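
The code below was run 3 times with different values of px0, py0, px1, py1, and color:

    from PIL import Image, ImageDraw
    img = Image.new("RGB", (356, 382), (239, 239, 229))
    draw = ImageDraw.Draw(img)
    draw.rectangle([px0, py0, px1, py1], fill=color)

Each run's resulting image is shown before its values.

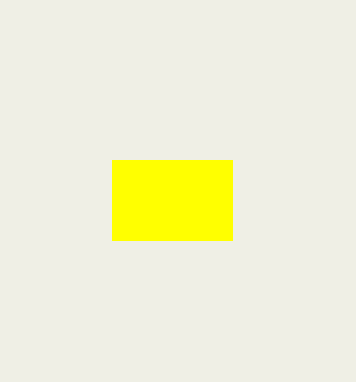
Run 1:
px0 = 112; py0 = 160; px1 = 232; py1 = 240; color = 'yellow'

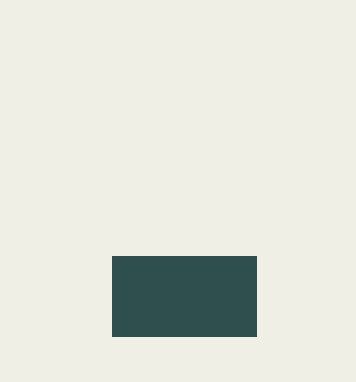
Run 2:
px0 = 112; py0 = 256; px1 = 256; py1 = 336; color = 'darkslategray'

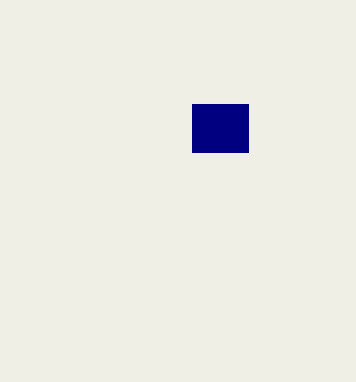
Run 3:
px0 = 192, py0 = 104, px1 = 248, py1 = 152, color = 'navy'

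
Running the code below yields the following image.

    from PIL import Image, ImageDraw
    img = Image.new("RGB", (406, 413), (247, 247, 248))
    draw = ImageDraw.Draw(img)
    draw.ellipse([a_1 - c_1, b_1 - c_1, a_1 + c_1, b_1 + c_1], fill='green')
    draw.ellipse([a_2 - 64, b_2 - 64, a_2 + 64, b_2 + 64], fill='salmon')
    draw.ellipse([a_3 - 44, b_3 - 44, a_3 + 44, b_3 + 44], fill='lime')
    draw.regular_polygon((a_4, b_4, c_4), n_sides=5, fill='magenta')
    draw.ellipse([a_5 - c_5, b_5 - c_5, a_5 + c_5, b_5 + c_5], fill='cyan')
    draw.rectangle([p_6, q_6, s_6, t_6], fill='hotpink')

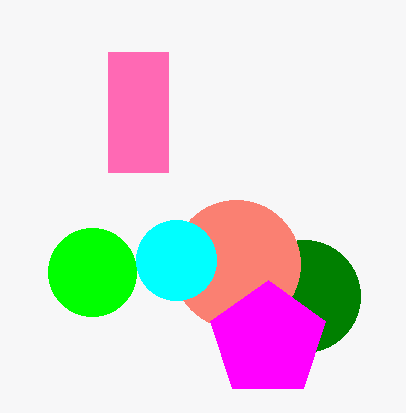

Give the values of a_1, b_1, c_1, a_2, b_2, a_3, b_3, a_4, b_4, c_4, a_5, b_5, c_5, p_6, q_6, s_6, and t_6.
a_1 = 304
b_1 = 296
c_1 = 56
a_2 = 236
b_2 = 264
a_3 = 92
b_3 = 272
a_4 = 268
b_4 = 340
c_4 = 60
a_5 = 176
b_5 = 260
c_5 = 40
p_6 = 108
q_6 = 52
s_6 = 168
t_6 = 172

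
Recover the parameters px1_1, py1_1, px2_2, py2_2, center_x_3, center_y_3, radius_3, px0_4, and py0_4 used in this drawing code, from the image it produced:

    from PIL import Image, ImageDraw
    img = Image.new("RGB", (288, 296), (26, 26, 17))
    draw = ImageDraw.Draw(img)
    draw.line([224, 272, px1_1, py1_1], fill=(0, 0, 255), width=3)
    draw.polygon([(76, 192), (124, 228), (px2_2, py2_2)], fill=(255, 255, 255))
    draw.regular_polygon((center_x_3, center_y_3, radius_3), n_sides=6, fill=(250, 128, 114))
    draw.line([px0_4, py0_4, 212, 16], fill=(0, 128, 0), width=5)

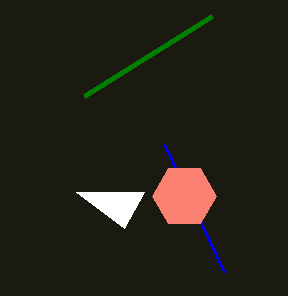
px1_1 = 164; py1_1 = 144; px2_2 = 144; py2_2 = 192; center_x_3 = 184; center_y_3 = 196; radius_3 = 32; px0_4 = 84; py0_4 = 96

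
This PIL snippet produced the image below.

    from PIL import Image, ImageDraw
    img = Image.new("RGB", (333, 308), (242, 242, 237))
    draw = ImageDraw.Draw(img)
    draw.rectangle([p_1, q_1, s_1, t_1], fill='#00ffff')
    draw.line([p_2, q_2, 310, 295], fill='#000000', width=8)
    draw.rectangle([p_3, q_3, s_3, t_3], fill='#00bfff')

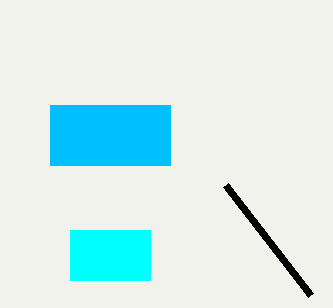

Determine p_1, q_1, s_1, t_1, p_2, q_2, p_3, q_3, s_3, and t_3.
p_1 = 70; q_1 = 230; s_1 = 150; t_1 = 280; p_2 = 225; q_2 = 185; p_3 = 50; q_3 = 105; s_3 = 170; t_3 = 165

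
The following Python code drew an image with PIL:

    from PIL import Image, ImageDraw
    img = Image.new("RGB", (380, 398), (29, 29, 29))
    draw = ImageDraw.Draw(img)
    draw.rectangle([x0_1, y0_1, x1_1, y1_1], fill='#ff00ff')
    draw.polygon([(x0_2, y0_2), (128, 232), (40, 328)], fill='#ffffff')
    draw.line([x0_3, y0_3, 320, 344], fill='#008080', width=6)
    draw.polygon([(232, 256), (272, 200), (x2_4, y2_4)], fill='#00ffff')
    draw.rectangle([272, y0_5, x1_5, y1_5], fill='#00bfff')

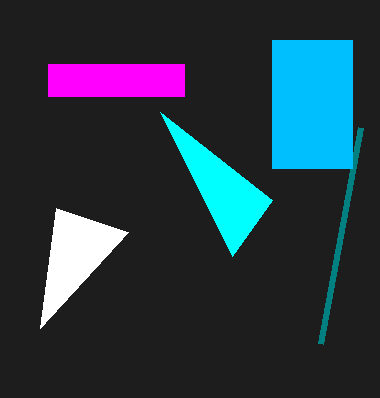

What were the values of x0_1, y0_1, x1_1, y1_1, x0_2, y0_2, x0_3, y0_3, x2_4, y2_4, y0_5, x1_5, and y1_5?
x0_1 = 48; y0_1 = 64; x1_1 = 184; y1_1 = 96; x0_2 = 56; y0_2 = 208; x0_3 = 360; y0_3 = 128; x2_4 = 160; y2_4 = 112; y0_5 = 40; x1_5 = 352; y1_5 = 168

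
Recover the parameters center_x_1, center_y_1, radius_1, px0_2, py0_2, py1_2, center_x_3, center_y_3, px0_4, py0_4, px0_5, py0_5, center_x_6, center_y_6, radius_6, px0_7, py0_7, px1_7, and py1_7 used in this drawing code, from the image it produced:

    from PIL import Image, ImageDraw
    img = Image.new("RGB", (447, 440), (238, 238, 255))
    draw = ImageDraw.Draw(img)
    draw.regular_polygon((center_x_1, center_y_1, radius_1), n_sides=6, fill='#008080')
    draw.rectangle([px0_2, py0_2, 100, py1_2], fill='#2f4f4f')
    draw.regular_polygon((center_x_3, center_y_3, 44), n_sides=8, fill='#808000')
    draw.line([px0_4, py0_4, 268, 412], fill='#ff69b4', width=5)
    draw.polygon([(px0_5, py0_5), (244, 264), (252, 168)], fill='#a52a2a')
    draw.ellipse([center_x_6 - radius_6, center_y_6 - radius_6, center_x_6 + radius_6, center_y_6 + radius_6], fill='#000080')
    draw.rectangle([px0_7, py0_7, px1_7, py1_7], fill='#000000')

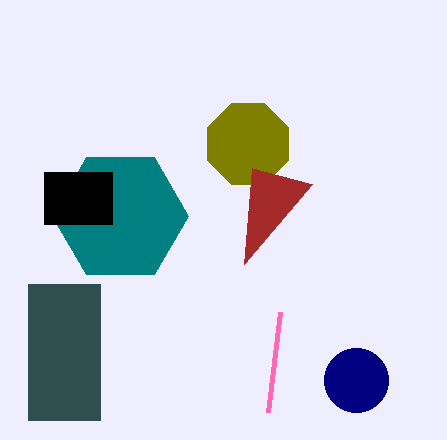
center_x_1 = 120; center_y_1 = 216; radius_1 = 68; px0_2 = 28; py0_2 = 284; py1_2 = 420; center_x_3 = 248; center_y_3 = 144; px0_4 = 280; py0_4 = 312; px0_5 = 312; py0_5 = 184; center_x_6 = 356; center_y_6 = 380; radius_6 = 32; px0_7 = 44; py0_7 = 172; px1_7 = 112; py1_7 = 224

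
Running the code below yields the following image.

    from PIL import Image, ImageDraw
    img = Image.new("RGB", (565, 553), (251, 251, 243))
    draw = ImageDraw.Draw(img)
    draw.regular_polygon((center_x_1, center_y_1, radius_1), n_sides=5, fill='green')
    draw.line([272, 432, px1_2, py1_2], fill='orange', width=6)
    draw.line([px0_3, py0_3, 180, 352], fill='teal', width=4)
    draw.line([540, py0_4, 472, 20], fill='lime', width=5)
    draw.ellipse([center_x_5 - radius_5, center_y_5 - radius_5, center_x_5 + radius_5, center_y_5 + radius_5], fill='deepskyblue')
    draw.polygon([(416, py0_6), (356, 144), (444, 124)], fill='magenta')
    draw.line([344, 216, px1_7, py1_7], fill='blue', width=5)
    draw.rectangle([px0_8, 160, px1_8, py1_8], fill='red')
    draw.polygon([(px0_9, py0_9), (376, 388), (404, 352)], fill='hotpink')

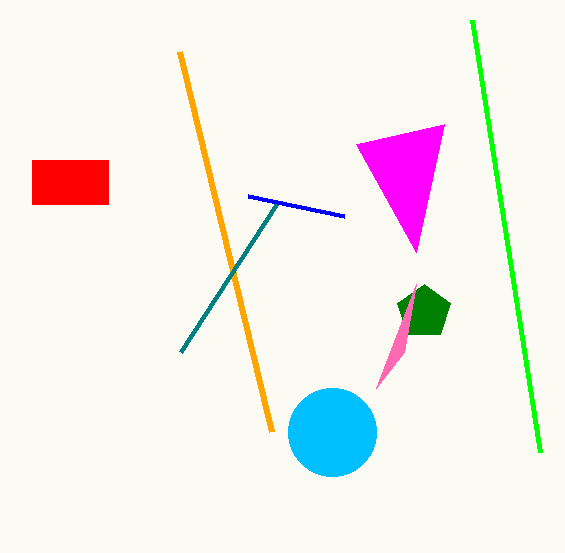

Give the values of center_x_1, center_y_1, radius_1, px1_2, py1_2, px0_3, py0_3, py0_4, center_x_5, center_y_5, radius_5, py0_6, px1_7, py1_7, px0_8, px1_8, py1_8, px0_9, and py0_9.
center_x_1 = 424
center_y_1 = 312
radius_1 = 28
px1_2 = 180
py1_2 = 52
px0_3 = 276
py0_3 = 204
py0_4 = 452
center_x_5 = 332
center_y_5 = 432
radius_5 = 44
py0_6 = 252
px1_7 = 248
py1_7 = 196
px0_8 = 32
px1_8 = 108
py1_8 = 204
px0_9 = 416
py0_9 = 284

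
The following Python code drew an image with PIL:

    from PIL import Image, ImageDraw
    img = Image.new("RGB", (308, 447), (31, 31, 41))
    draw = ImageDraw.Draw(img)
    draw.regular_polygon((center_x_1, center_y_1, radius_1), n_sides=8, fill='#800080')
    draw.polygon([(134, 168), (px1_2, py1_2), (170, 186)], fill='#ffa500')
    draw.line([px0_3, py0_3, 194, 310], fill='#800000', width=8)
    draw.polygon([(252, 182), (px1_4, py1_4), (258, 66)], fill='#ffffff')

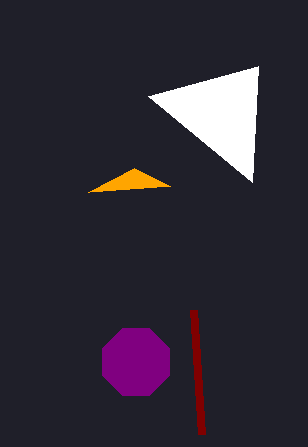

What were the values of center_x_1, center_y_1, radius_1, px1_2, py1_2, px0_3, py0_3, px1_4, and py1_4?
center_x_1 = 136, center_y_1 = 362, radius_1 = 36, px1_2 = 88, py1_2 = 192, px0_3 = 202, py0_3 = 434, px1_4 = 148, py1_4 = 96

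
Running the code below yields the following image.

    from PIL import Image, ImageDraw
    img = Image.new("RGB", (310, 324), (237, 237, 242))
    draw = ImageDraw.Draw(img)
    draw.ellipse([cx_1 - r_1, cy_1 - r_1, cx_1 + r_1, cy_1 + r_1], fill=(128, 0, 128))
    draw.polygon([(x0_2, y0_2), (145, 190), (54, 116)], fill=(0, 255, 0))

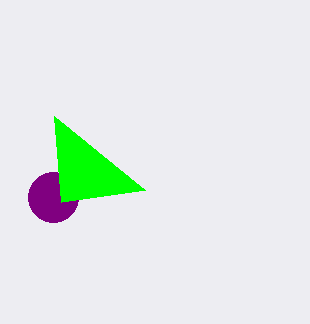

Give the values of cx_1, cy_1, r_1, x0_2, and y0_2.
cx_1 = 53; cy_1 = 197; r_1 = 25; x0_2 = 61; y0_2 = 202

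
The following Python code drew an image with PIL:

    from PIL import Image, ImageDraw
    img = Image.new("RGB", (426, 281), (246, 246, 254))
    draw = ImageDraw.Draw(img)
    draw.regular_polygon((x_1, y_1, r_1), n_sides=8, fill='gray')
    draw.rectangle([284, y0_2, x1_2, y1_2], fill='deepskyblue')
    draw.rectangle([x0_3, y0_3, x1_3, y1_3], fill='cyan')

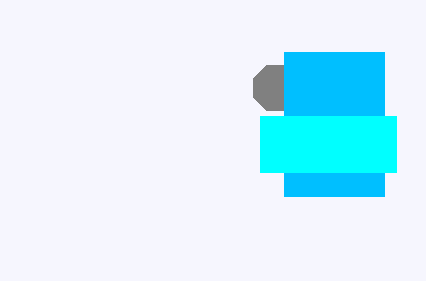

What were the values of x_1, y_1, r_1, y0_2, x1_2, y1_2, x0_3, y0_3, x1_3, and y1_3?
x_1 = 276; y_1 = 88; r_1 = 24; y0_2 = 52; x1_2 = 384; y1_2 = 196; x0_3 = 260; y0_3 = 116; x1_3 = 396; y1_3 = 172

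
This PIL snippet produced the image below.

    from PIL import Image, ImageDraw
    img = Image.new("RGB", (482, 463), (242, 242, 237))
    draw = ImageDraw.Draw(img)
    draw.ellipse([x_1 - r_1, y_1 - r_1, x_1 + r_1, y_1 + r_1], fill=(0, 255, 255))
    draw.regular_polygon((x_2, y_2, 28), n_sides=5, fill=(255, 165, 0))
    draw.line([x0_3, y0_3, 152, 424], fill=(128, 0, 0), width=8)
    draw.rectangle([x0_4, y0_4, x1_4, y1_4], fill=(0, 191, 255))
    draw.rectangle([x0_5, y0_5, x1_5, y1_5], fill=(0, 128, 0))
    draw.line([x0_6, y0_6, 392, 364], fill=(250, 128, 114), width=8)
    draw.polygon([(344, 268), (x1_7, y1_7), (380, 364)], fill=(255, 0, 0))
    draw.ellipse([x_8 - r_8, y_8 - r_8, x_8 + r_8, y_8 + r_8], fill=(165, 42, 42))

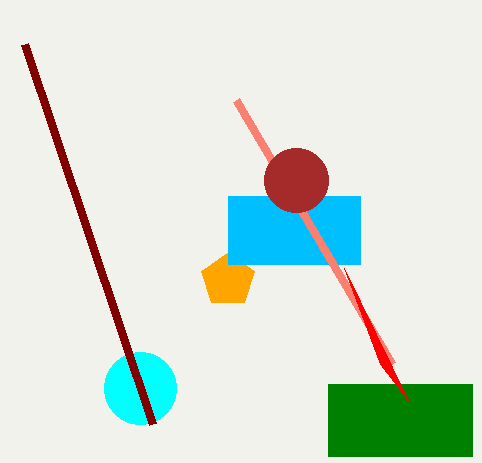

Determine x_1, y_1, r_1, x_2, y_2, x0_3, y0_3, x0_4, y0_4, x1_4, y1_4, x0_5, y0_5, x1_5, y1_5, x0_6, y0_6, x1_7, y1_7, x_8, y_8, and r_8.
x_1 = 140
y_1 = 388
r_1 = 36
x_2 = 228
y_2 = 280
x0_3 = 24
y0_3 = 44
x0_4 = 228
y0_4 = 196
x1_4 = 360
y1_4 = 264
x0_5 = 328
y0_5 = 384
x1_5 = 472
y1_5 = 456
x0_6 = 236
y0_6 = 100
x1_7 = 408
y1_7 = 400
x_8 = 296
y_8 = 180
r_8 = 32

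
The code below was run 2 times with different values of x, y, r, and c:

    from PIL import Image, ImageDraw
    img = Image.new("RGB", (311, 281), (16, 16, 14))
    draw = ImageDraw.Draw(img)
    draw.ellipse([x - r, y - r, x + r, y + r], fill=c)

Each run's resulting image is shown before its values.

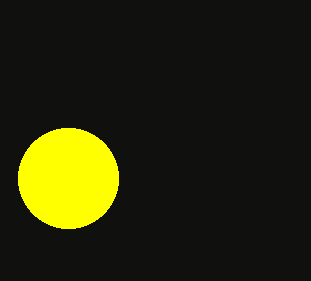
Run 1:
x = 68; y = 178; r = 50; c = 'yellow'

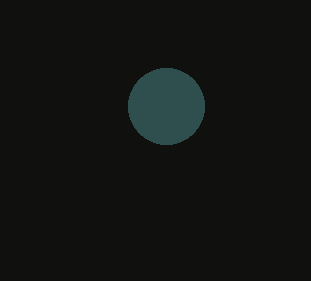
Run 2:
x = 166
y = 106
r = 38
c = 'darkslategray'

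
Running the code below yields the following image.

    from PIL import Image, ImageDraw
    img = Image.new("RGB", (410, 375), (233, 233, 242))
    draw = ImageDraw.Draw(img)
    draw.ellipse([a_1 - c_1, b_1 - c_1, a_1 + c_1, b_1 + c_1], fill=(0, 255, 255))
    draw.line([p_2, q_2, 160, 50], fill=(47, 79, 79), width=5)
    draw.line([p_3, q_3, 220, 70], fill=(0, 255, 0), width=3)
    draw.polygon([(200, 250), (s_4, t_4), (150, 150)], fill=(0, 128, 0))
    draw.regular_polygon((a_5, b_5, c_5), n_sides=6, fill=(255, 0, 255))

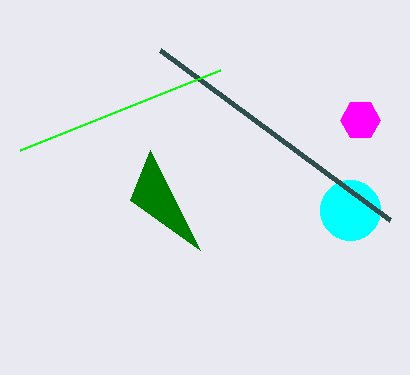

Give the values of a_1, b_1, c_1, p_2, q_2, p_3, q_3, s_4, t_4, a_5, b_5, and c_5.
a_1 = 350; b_1 = 210; c_1 = 30; p_2 = 390; q_2 = 220; p_3 = 20; q_3 = 150; s_4 = 130; t_4 = 200; a_5 = 360; b_5 = 120; c_5 = 20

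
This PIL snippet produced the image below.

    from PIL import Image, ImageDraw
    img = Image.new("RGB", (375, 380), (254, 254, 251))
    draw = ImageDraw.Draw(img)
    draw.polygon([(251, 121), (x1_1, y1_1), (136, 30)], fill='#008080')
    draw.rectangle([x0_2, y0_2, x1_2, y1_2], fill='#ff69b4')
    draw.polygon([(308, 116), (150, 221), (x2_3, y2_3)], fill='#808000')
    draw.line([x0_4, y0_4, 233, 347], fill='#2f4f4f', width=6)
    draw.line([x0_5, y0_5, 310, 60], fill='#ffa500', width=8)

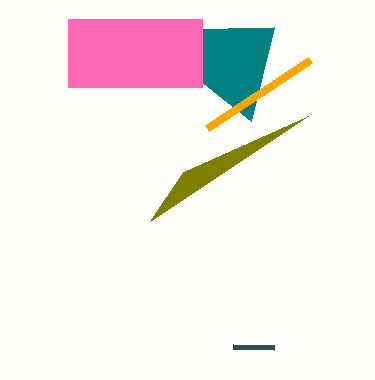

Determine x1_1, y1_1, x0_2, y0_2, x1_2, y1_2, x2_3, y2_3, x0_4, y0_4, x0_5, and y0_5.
x1_1 = 274
y1_1 = 27
x0_2 = 68
y0_2 = 19
x1_2 = 202
y1_2 = 87
x2_3 = 183
y2_3 = 172
x0_4 = 274
y0_4 = 348
x0_5 = 207
y0_5 = 128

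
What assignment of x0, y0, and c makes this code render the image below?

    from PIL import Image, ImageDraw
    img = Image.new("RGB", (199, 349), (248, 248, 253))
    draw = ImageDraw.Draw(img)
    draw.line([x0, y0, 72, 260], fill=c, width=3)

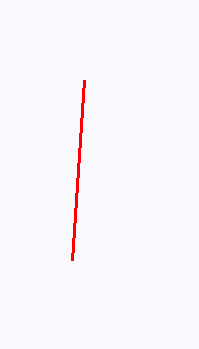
x0 = 84, y0 = 80, c = 'red'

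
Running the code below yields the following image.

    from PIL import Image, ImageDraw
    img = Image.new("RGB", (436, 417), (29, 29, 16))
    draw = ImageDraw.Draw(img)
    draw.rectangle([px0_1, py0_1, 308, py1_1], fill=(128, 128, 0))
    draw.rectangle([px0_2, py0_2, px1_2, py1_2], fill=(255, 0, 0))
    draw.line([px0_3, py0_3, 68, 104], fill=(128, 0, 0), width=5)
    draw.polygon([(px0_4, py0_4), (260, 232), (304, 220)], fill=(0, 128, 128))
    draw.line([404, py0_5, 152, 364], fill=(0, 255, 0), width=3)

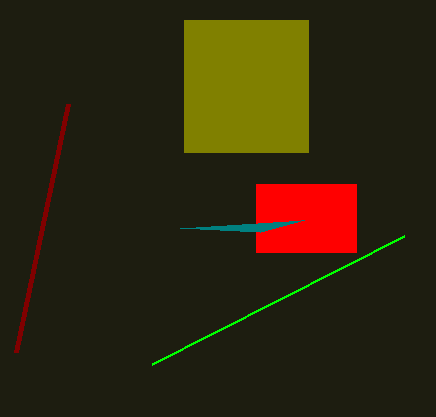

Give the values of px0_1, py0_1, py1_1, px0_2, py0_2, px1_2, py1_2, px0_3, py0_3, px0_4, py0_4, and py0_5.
px0_1 = 184
py0_1 = 20
py1_1 = 152
px0_2 = 256
py0_2 = 184
px1_2 = 356
py1_2 = 252
px0_3 = 16
py0_3 = 352
px0_4 = 180
py0_4 = 228
py0_5 = 236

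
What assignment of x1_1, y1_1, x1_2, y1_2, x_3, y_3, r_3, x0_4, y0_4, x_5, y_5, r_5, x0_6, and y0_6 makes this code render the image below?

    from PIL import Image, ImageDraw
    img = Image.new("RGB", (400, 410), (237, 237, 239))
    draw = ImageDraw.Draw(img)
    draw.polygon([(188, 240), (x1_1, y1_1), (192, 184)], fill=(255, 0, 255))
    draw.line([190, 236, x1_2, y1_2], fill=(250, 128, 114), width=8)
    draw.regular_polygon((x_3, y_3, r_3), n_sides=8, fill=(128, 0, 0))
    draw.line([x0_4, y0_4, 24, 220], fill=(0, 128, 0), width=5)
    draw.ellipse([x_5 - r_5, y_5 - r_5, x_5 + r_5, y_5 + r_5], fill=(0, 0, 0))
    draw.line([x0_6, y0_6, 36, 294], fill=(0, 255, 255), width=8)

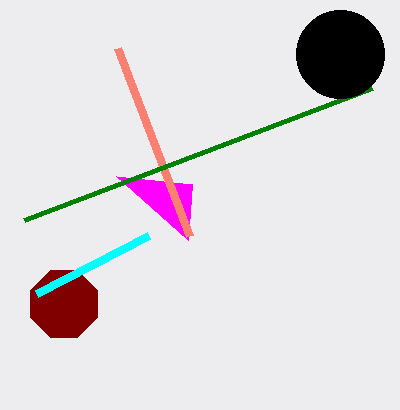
x1_1 = 116; y1_1 = 176; x1_2 = 118; y1_2 = 48; x_3 = 64; y_3 = 304; r_3 = 36; x0_4 = 372; y0_4 = 88; x_5 = 340; y_5 = 54; r_5 = 44; x0_6 = 148; y0_6 = 236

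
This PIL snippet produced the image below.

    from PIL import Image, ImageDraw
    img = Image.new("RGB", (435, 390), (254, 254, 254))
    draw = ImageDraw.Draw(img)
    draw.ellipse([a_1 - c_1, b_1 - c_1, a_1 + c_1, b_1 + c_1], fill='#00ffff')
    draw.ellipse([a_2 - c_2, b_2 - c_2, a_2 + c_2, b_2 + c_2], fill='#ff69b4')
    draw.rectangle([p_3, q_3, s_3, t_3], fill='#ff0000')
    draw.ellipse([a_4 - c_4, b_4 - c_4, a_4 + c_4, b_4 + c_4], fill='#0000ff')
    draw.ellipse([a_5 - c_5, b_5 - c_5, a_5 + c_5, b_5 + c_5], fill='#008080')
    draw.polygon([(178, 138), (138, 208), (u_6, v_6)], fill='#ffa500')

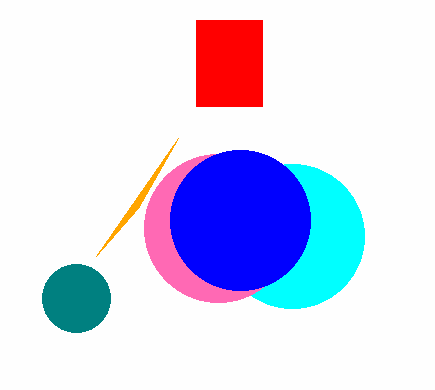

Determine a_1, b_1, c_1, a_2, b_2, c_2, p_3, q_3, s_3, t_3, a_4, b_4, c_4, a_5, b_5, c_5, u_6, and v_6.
a_1 = 292; b_1 = 236; c_1 = 72; a_2 = 218; b_2 = 228; c_2 = 74; p_3 = 196; q_3 = 20; s_3 = 262; t_3 = 106; a_4 = 240; b_4 = 220; c_4 = 70; a_5 = 76; b_5 = 298; c_5 = 34; u_6 = 96; v_6 = 256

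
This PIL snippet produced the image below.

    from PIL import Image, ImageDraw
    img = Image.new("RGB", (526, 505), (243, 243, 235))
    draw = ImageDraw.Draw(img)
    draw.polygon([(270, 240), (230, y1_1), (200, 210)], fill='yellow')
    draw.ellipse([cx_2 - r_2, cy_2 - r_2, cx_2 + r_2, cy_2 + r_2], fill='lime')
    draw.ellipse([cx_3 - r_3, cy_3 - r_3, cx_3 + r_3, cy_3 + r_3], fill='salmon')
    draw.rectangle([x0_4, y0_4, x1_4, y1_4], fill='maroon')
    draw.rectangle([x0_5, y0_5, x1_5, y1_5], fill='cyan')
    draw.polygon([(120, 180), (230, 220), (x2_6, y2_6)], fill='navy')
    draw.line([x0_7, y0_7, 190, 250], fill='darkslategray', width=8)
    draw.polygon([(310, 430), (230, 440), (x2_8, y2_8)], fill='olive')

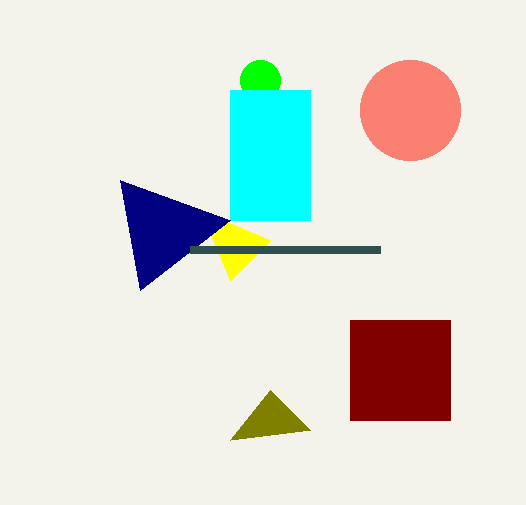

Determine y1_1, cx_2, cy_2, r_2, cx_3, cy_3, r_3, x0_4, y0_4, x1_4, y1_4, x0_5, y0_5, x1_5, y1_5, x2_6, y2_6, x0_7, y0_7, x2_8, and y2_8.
y1_1 = 280, cx_2 = 260, cy_2 = 80, r_2 = 20, cx_3 = 410, cy_3 = 110, r_3 = 50, x0_4 = 350, y0_4 = 320, x1_4 = 450, y1_4 = 420, x0_5 = 230, y0_5 = 90, x1_5 = 310, y1_5 = 220, x2_6 = 140, y2_6 = 290, x0_7 = 380, y0_7 = 250, x2_8 = 270, y2_8 = 390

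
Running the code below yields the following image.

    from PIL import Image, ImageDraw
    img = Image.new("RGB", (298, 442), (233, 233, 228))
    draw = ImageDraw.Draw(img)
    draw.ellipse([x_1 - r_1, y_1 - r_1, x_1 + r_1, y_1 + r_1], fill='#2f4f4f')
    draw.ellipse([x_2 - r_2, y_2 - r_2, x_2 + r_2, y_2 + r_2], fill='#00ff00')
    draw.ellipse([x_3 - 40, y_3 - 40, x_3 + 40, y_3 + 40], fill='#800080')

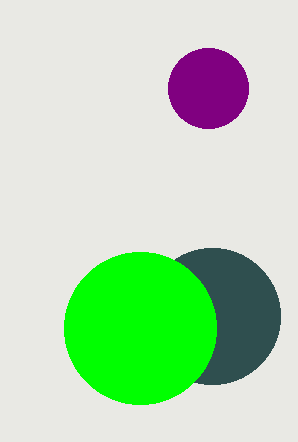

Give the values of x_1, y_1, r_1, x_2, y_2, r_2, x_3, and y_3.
x_1 = 212; y_1 = 316; r_1 = 68; x_2 = 140; y_2 = 328; r_2 = 76; x_3 = 208; y_3 = 88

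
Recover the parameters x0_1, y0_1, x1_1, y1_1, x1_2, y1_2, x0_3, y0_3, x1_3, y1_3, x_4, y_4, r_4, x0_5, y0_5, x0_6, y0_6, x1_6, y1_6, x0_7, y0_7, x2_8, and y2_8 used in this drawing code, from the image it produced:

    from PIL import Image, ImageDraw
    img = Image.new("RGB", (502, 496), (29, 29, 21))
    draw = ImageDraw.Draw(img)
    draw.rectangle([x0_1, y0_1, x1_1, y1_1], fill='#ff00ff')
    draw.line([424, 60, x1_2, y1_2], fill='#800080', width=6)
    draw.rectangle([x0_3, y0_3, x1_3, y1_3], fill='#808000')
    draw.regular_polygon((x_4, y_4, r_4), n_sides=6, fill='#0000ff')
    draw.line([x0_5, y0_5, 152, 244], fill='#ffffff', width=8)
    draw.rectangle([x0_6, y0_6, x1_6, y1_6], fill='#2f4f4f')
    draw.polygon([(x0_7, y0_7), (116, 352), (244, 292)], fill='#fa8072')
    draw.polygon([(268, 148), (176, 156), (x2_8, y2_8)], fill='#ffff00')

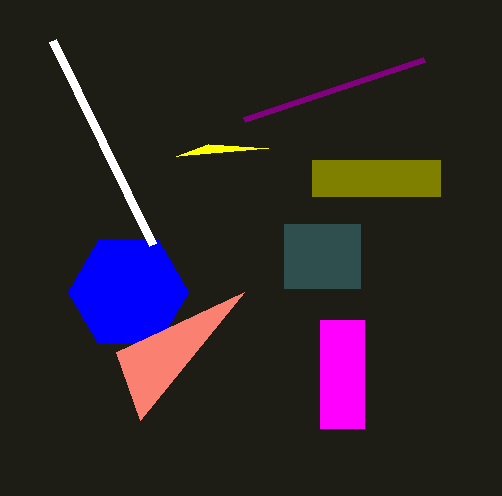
x0_1 = 320; y0_1 = 320; x1_1 = 364; y1_1 = 428; x1_2 = 244; y1_2 = 120; x0_3 = 312; y0_3 = 160; x1_3 = 440; y1_3 = 196; x_4 = 128; y_4 = 292; r_4 = 60; x0_5 = 52; y0_5 = 40; x0_6 = 284; y0_6 = 224; x1_6 = 360; y1_6 = 288; x0_7 = 140; y0_7 = 420; x2_8 = 208; y2_8 = 144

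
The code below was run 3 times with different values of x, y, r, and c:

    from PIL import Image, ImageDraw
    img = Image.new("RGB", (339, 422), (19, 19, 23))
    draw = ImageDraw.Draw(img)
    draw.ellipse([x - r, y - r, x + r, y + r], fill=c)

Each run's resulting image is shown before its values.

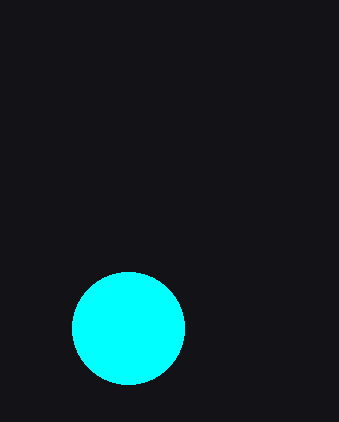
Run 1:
x = 128
y = 328
r = 56
c = 'cyan'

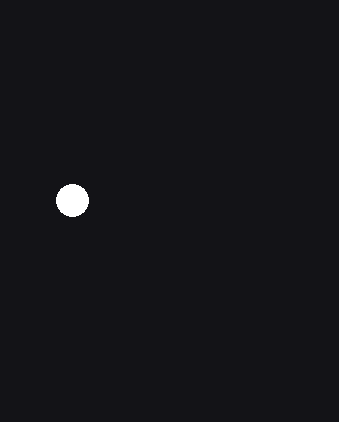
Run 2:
x = 72
y = 200
r = 16
c = 'white'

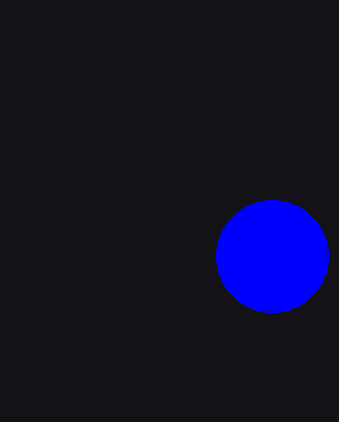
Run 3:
x = 272; y = 256; r = 56; c = 'blue'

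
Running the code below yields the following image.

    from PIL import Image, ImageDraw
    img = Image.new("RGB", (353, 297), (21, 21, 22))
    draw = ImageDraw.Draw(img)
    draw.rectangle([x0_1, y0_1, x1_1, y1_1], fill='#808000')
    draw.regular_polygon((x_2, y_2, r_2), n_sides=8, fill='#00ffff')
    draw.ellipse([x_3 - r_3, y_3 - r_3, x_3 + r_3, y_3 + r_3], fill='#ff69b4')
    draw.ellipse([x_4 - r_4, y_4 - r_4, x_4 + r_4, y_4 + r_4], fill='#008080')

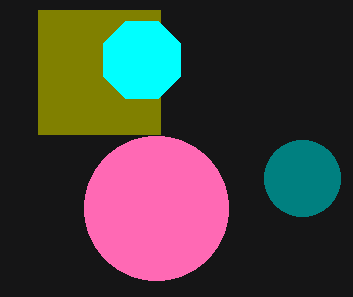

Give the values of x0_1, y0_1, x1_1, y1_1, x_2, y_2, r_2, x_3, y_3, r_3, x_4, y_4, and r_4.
x0_1 = 38
y0_1 = 10
x1_1 = 160
y1_1 = 134
x_2 = 142
y_2 = 60
r_2 = 42
x_3 = 156
y_3 = 208
r_3 = 72
x_4 = 302
y_4 = 178
r_4 = 38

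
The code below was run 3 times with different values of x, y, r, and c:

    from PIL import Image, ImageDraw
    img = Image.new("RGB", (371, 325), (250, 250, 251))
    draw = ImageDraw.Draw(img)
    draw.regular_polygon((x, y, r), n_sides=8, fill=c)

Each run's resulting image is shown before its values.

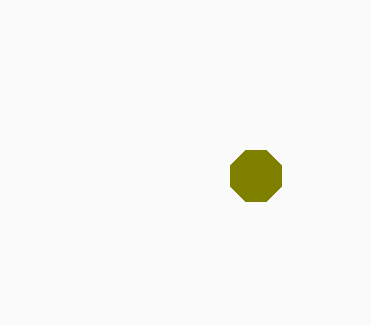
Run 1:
x = 256, y = 176, r = 28, c = 'olive'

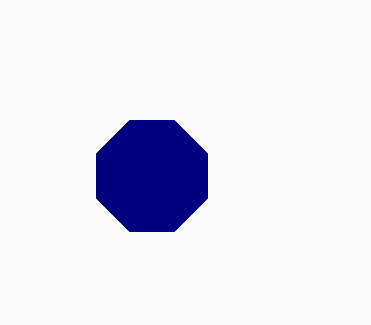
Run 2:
x = 152; y = 176; r = 60; c = 'navy'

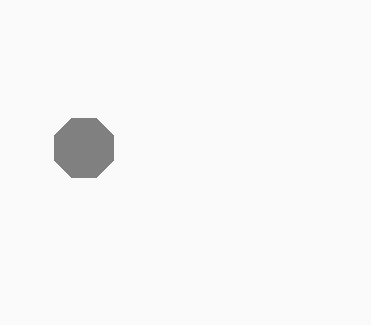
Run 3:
x = 84, y = 148, r = 32, c = 'gray'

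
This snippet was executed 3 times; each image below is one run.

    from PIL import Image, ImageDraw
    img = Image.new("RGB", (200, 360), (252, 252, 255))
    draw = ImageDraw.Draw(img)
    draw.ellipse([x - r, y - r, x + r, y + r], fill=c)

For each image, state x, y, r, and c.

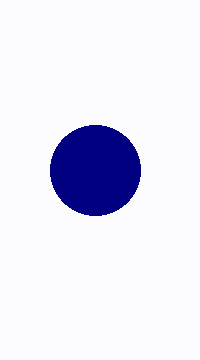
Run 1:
x = 95, y = 170, r = 45, c = 'navy'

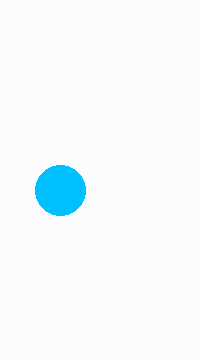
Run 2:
x = 60, y = 190, r = 25, c = 'deepskyblue'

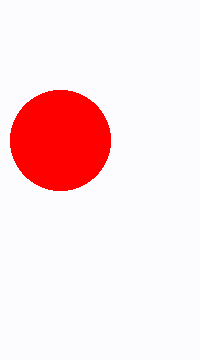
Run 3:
x = 60, y = 140, r = 50, c = 'red'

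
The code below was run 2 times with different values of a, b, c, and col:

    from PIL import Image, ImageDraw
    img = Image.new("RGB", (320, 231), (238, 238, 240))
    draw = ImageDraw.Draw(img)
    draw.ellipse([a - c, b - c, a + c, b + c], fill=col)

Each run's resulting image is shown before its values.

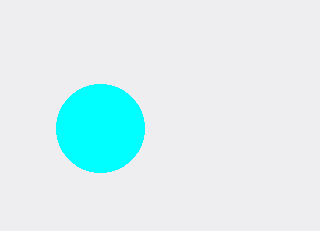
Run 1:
a = 100
b = 128
c = 44
col = 'cyan'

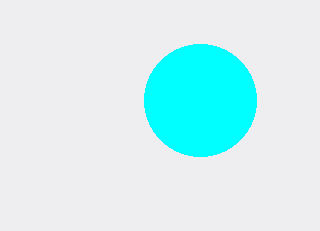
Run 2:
a = 200
b = 100
c = 56
col = 'cyan'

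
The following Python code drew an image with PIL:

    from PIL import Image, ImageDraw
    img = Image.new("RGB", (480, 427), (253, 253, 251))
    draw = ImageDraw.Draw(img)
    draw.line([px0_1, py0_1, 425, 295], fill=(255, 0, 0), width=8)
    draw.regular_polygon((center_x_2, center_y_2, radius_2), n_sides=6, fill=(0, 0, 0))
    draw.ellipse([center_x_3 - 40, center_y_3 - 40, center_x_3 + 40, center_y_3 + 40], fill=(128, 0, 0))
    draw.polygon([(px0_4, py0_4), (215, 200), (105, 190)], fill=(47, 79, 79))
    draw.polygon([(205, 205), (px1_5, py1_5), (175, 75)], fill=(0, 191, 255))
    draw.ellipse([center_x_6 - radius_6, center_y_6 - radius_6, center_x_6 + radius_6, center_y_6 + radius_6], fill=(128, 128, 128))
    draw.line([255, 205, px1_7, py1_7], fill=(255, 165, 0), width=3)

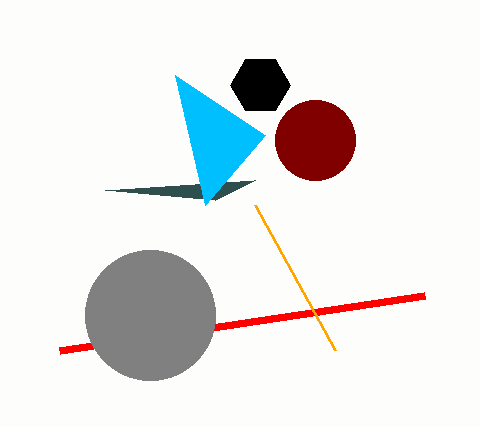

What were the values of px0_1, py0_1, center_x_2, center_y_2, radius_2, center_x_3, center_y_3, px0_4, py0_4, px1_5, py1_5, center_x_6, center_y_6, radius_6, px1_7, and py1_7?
px0_1 = 60, py0_1 = 350, center_x_2 = 260, center_y_2 = 85, radius_2 = 30, center_x_3 = 315, center_y_3 = 140, px0_4 = 255, py0_4 = 180, px1_5 = 265, py1_5 = 135, center_x_6 = 150, center_y_6 = 315, radius_6 = 65, px1_7 = 335, py1_7 = 350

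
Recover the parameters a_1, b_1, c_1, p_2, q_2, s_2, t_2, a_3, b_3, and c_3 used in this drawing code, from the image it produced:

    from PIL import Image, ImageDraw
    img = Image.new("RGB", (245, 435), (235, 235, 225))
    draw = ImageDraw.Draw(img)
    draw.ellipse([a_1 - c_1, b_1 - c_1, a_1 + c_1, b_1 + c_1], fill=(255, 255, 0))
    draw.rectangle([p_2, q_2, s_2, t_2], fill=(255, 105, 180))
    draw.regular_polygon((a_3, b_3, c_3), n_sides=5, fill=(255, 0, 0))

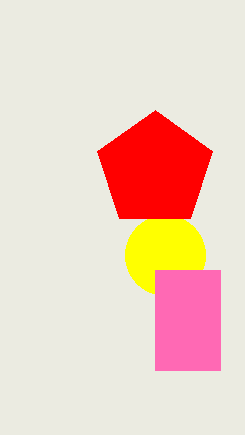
a_1 = 165; b_1 = 255; c_1 = 40; p_2 = 155; q_2 = 270; s_2 = 220; t_2 = 370; a_3 = 155; b_3 = 170; c_3 = 60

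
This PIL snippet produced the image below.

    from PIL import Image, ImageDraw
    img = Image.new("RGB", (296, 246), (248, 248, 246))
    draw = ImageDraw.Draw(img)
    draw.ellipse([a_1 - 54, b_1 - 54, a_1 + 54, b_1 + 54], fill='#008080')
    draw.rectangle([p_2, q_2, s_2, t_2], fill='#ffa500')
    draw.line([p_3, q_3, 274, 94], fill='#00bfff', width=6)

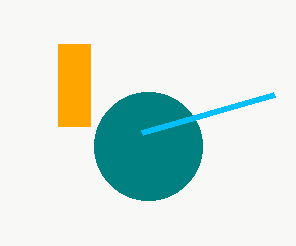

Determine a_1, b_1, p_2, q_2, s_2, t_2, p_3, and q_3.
a_1 = 148, b_1 = 146, p_2 = 58, q_2 = 44, s_2 = 90, t_2 = 126, p_3 = 142, q_3 = 132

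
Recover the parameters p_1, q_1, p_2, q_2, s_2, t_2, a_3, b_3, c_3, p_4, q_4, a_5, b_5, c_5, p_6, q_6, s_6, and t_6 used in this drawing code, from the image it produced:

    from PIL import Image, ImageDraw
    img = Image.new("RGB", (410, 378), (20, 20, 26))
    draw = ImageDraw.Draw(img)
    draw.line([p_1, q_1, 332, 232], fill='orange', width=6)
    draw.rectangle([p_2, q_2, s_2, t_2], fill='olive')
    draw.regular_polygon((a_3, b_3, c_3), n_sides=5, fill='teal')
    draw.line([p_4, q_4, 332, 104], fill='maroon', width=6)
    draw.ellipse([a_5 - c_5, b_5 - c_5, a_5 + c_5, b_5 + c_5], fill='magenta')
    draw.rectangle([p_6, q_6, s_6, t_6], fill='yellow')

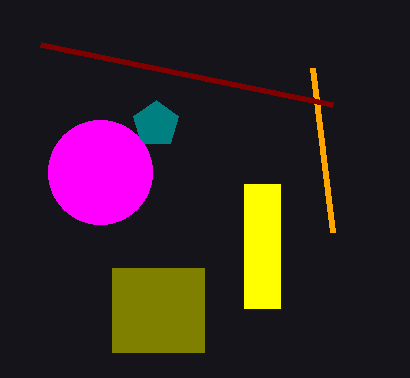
p_1 = 312
q_1 = 68
p_2 = 112
q_2 = 268
s_2 = 204
t_2 = 352
a_3 = 156
b_3 = 124
c_3 = 24
p_4 = 40
q_4 = 44
a_5 = 100
b_5 = 172
c_5 = 52
p_6 = 244
q_6 = 184
s_6 = 280
t_6 = 308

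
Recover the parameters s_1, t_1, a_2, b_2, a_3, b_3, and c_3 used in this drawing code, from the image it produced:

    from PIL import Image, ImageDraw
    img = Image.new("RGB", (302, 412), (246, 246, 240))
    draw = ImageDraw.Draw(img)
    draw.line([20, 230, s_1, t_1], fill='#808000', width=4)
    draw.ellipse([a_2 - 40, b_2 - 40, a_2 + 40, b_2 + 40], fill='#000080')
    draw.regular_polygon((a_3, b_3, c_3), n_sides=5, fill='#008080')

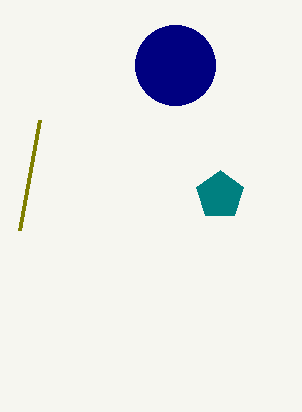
s_1 = 40, t_1 = 120, a_2 = 175, b_2 = 65, a_3 = 220, b_3 = 195, c_3 = 25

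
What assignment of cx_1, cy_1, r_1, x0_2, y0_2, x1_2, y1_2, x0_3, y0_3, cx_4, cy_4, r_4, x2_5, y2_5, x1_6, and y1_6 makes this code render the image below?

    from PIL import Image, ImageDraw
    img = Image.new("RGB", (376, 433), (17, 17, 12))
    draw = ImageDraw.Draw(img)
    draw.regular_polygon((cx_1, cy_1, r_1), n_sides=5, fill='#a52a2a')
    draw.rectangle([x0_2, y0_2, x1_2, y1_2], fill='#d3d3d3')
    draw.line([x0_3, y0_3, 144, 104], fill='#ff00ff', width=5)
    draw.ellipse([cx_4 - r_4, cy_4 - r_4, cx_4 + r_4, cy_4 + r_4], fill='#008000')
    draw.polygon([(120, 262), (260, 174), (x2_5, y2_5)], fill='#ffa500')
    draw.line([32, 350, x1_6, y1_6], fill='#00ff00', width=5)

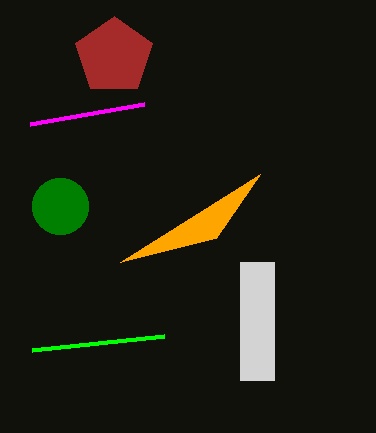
cx_1 = 114; cy_1 = 56; r_1 = 40; x0_2 = 240; y0_2 = 262; x1_2 = 274; y1_2 = 380; x0_3 = 30; y0_3 = 124; cx_4 = 60; cy_4 = 206; r_4 = 28; x2_5 = 216; y2_5 = 238; x1_6 = 164; y1_6 = 336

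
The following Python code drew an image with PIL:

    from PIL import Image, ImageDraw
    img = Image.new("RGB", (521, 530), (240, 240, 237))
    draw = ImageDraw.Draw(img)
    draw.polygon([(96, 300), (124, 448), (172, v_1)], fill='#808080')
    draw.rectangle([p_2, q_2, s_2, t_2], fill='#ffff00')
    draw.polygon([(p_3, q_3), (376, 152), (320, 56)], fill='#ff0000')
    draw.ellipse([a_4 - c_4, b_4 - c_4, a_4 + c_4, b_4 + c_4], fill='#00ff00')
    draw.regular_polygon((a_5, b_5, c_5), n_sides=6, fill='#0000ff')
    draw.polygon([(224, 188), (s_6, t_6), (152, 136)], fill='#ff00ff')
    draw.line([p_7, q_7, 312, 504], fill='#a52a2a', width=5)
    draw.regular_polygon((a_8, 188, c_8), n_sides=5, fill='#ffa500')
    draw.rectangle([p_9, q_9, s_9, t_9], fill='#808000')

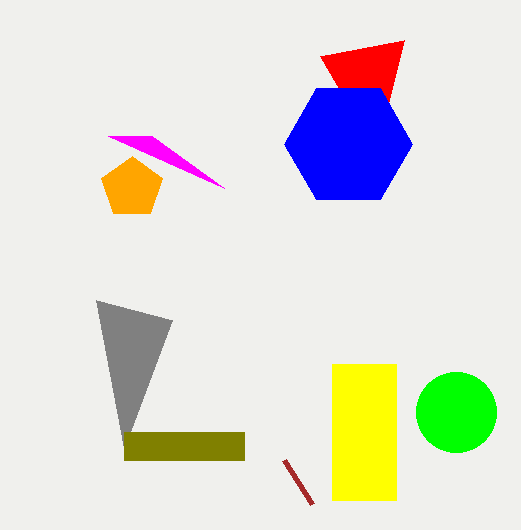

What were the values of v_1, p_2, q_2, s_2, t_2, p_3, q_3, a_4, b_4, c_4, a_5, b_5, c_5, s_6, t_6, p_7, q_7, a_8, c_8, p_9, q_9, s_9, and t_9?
v_1 = 320, p_2 = 332, q_2 = 364, s_2 = 396, t_2 = 500, p_3 = 404, q_3 = 40, a_4 = 456, b_4 = 412, c_4 = 40, a_5 = 348, b_5 = 144, c_5 = 64, s_6 = 108, t_6 = 136, p_7 = 284, q_7 = 460, a_8 = 132, c_8 = 32, p_9 = 124, q_9 = 432, s_9 = 244, t_9 = 460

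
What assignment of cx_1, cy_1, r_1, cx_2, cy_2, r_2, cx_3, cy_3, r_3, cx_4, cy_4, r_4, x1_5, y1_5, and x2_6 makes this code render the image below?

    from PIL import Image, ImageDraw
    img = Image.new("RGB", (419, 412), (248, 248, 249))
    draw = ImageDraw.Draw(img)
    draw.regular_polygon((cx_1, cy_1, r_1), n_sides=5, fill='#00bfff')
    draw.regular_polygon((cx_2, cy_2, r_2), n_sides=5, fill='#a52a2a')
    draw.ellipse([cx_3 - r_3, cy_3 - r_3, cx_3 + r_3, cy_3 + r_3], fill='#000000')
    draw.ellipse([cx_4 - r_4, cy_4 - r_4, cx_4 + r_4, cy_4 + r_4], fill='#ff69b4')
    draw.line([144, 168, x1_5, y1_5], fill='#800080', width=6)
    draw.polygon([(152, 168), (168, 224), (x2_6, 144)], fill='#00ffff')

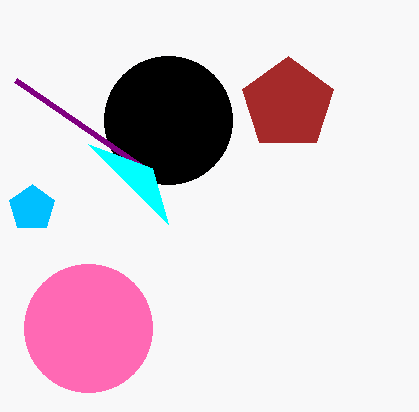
cx_1 = 32
cy_1 = 208
r_1 = 24
cx_2 = 288
cy_2 = 104
r_2 = 48
cx_3 = 168
cy_3 = 120
r_3 = 64
cx_4 = 88
cy_4 = 328
r_4 = 64
x1_5 = 16
y1_5 = 80
x2_6 = 88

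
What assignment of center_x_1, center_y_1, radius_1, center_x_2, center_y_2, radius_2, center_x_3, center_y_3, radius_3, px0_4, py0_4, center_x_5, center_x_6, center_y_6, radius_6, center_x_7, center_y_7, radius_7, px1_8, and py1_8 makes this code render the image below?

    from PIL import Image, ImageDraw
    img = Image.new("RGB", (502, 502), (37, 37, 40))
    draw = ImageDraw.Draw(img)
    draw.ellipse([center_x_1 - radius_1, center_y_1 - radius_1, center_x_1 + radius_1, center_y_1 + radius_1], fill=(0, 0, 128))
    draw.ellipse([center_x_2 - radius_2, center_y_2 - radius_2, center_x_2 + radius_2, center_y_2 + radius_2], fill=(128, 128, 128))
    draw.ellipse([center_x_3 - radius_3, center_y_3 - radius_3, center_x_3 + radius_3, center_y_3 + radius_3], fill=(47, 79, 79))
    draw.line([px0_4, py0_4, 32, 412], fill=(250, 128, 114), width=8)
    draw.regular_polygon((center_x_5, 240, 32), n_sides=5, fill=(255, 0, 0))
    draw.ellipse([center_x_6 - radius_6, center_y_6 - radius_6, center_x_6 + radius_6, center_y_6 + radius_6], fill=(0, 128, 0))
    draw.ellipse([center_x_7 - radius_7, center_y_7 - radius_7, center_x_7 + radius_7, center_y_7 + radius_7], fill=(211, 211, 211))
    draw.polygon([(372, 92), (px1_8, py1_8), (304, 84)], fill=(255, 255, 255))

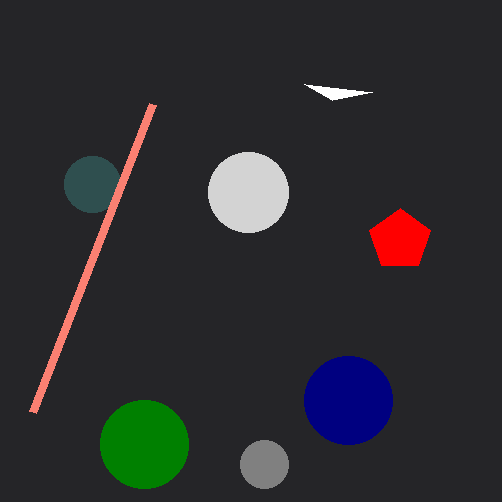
center_x_1 = 348
center_y_1 = 400
radius_1 = 44
center_x_2 = 264
center_y_2 = 464
radius_2 = 24
center_x_3 = 92
center_y_3 = 184
radius_3 = 28
px0_4 = 152
py0_4 = 104
center_x_5 = 400
center_x_6 = 144
center_y_6 = 444
radius_6 = 44
center_x_7 = 248
center_y_7 = 192
radius_7 = 40
px1_8 = 332
py1_8 = 100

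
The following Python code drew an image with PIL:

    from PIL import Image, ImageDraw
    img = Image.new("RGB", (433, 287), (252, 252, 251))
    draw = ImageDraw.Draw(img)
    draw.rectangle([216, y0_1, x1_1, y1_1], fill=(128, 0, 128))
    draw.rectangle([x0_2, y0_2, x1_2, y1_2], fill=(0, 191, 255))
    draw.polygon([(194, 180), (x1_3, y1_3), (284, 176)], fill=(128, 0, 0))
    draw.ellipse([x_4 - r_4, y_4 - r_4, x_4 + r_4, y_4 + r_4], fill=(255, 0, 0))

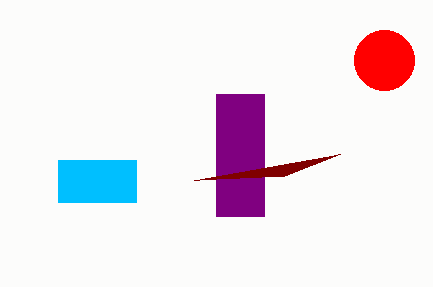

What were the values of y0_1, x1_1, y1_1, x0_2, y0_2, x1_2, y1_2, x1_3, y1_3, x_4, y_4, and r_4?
y0_1 = 94; x1_1 = 264; y1_1 = 216; x0_2 = 58; y0_2 = 160; x1_2 = 136; y1_2 = 202; x1_3 = 340; y1_3 = 154; x_4 = 384; y_4 = 60; r_4 = 30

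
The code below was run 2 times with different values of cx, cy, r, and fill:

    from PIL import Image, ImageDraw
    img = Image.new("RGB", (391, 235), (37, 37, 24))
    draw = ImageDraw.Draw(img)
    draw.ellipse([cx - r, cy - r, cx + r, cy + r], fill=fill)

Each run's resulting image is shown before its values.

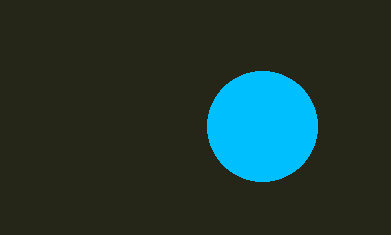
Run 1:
cx = 262, cy = 126, r = 55, fill = 'deepskyblue'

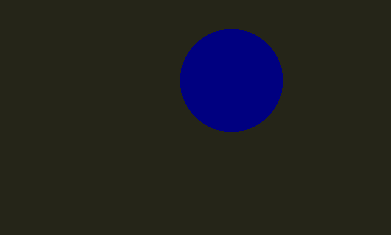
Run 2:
cx = 231; cy = 80; r = 51; fill = 'navy'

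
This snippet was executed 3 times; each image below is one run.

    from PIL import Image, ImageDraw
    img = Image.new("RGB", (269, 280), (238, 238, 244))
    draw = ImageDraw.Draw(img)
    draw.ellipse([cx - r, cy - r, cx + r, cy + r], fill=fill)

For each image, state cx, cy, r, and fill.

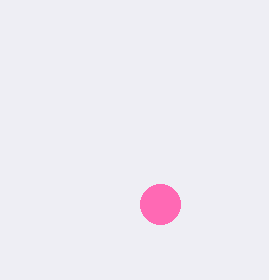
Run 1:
cx = 160; cy = 204; r = 20; fill = 'hotpink'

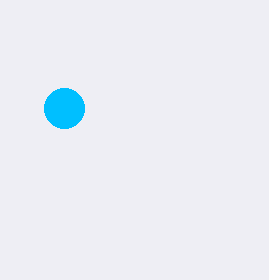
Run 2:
cx = 64, cy = 108, r = 20, fill = 'deepskyblue'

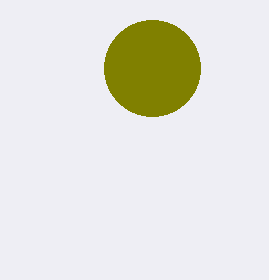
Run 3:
cx = 152; cy = 68; r = 48; fill = 'olive'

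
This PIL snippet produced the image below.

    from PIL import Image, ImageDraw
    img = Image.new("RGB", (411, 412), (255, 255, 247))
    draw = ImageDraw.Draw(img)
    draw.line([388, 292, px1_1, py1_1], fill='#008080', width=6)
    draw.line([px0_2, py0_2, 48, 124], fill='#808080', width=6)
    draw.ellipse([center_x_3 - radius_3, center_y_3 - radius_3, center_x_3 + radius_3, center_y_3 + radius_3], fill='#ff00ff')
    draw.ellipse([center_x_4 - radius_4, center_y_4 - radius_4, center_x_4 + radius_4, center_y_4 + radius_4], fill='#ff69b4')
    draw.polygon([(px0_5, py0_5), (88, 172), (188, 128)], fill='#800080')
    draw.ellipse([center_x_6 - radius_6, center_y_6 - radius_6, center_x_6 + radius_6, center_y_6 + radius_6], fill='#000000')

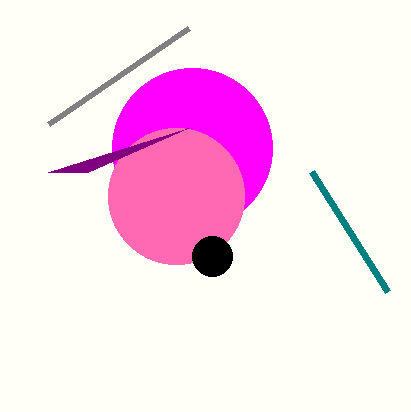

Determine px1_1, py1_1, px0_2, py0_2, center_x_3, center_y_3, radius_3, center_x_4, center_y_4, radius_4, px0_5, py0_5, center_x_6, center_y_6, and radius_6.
px1_1 = 312; py1_1 = 172; px0_2 = 188; py0_2 = 28; center_x_3 = 192; center_y_3 = 148; radius_3 = 80; center_x_4 = 176; center_y_4 = 196; radius_4 = 68; px0_5 = 48; py0_5 = 172; center_x_6 = 212; center_y_6 = 256; radius_6 = 20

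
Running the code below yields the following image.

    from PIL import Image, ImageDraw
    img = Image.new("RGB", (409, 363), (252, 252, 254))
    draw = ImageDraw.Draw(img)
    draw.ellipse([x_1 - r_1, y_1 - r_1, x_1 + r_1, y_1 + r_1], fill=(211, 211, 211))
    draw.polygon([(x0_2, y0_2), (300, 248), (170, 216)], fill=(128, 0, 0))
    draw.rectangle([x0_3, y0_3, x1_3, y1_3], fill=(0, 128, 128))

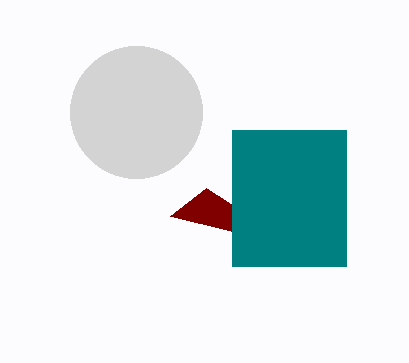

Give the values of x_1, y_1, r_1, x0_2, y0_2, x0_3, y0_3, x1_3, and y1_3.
x_1 = 136; y_1 = 112; r_1 = 66; x0_2 = 206; y0_2 = 188; x0_3 = 232; y0_3 = 130; x1_3 = 346; y1_3 = 266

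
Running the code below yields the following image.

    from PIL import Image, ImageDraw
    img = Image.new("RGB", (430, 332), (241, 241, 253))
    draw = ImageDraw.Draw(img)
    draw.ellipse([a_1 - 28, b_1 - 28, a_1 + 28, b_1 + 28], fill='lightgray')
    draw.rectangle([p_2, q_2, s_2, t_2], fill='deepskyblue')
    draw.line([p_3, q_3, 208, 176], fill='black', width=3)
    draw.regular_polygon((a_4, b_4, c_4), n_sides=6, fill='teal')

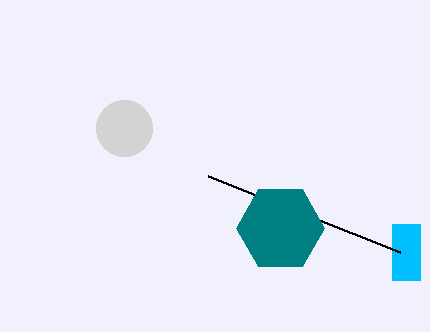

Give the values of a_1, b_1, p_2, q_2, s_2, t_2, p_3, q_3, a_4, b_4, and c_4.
a_1 = 124
b_1 = 128
p_2 = 392
q_2 = 224
s_2 = 420
t_2 = 280
p_3 = 400
q_3 = 252
a_4 = 280
b_4 = 228
c_4 = 44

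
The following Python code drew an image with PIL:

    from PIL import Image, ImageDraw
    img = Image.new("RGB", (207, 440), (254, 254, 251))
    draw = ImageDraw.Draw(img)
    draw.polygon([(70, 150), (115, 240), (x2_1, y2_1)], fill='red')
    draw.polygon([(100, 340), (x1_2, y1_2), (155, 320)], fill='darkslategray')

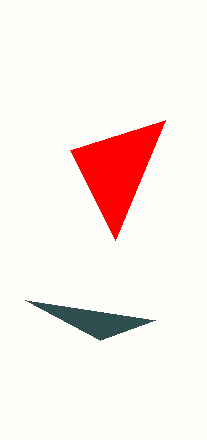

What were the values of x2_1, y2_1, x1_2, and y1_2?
x2_1 = 165
y2_1 = 120
x1_2 = 25
y1_2 = 300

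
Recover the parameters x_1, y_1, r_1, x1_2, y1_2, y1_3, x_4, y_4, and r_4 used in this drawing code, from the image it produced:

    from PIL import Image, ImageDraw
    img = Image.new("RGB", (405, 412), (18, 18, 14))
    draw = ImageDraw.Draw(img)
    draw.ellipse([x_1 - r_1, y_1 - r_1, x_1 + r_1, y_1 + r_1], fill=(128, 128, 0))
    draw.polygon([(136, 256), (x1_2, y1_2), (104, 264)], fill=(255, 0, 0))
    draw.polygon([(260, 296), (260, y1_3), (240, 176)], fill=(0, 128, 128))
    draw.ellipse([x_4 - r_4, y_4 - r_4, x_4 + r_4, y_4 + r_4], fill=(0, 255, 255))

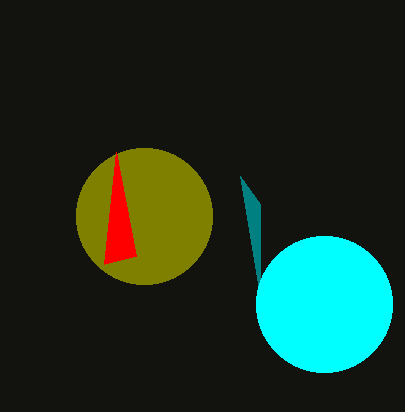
x_1 = 144; y_1 = 216; r_1 = 68; x1_2 = 116; y1_2 = 152; y1_3 = 204; x_4 = 324; y_4 = 304; r_4 = 68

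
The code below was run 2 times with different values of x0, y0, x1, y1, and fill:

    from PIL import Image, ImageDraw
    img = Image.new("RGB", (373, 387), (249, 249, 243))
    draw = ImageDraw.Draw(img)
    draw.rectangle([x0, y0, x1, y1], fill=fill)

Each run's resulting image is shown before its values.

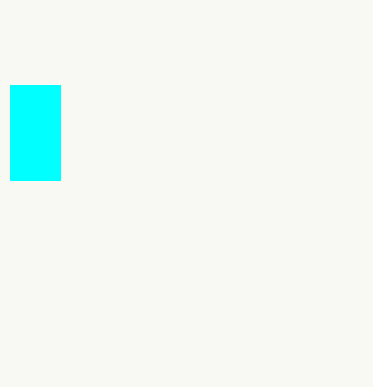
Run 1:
x0 = 10; y0 = 85; x1 = 60; y1 = 180; fill = 'cyan'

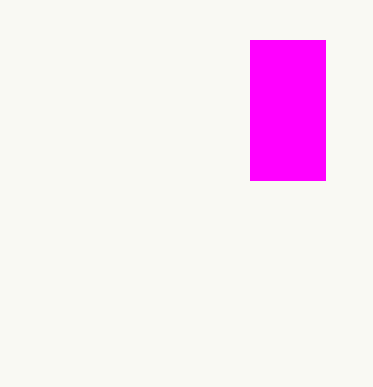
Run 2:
x0 = 250
y0 = 40
x1 = 325
y1 = 180
fill = 'magenta'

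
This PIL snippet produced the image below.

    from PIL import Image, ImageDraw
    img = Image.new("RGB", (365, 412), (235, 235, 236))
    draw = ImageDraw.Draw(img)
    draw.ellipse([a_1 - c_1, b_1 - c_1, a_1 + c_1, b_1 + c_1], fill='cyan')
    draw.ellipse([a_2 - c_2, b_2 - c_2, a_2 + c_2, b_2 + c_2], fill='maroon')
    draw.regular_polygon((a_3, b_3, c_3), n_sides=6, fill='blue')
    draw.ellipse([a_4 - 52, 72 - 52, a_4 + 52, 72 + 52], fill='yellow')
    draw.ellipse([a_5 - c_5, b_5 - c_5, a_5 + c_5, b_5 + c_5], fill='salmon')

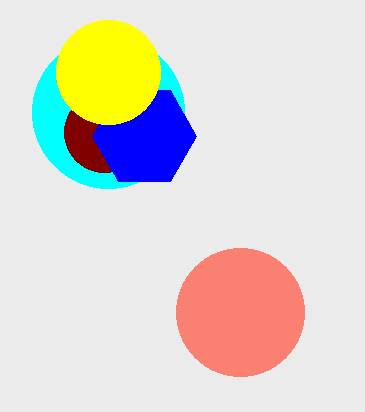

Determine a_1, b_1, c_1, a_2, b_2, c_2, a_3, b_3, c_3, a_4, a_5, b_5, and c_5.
a_1 = 108, b_1 = 112, c_1 = 76, a_2 = 104, b_2 = 132, c_2 = 40, a_3 = 144, b_3 = 136, c_3 = 52, a_4 = 108, a_5 = 240, b_5 = 312, c_5 = 64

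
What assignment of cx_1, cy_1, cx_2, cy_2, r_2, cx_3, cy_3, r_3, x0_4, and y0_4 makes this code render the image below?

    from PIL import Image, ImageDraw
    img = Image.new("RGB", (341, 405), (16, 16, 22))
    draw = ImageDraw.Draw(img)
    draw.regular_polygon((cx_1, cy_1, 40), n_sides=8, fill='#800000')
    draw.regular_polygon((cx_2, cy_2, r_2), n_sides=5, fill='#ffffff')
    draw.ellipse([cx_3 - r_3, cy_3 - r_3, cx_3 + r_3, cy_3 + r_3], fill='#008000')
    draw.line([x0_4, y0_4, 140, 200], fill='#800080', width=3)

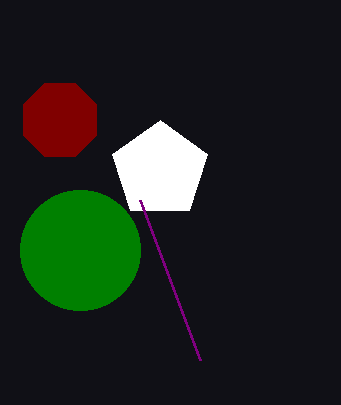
cx_1 = 60, cy_1 = 120, cx_2 = 160, cy_2 = 170, r_2 = 50, cx_3 = 80, cy_3 = 250, r_3 = 60, x0_4 = 200, y0_4 = 360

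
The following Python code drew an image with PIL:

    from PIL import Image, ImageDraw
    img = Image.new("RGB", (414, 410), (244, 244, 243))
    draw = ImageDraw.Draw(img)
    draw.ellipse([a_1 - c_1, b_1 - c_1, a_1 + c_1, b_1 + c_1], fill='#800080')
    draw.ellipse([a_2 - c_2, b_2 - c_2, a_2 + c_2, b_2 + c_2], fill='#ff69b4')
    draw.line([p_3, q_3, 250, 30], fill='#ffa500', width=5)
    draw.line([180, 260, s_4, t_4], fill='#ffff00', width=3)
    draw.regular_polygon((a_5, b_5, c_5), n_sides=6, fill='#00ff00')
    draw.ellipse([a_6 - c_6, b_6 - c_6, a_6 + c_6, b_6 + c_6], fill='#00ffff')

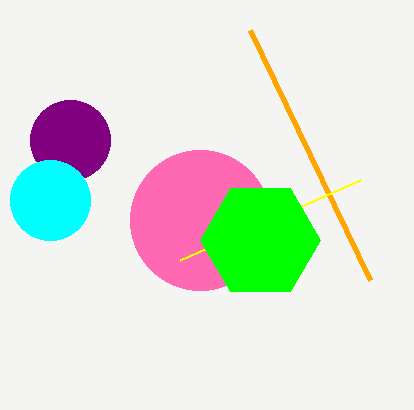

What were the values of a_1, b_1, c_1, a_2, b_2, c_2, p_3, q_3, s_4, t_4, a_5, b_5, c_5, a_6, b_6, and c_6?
a_1 = 70, b_1 = 140, c_1 = 40, a_2 = 200, b_2 = 220, c_2 = 70, p_3 = 370, q_3 = 280, s_4 = 360, t_4 = 180, a_5 = 260, b_5 = 240, c_5 = 60, a_6 = 50, b_6 = 200, c_6 = 40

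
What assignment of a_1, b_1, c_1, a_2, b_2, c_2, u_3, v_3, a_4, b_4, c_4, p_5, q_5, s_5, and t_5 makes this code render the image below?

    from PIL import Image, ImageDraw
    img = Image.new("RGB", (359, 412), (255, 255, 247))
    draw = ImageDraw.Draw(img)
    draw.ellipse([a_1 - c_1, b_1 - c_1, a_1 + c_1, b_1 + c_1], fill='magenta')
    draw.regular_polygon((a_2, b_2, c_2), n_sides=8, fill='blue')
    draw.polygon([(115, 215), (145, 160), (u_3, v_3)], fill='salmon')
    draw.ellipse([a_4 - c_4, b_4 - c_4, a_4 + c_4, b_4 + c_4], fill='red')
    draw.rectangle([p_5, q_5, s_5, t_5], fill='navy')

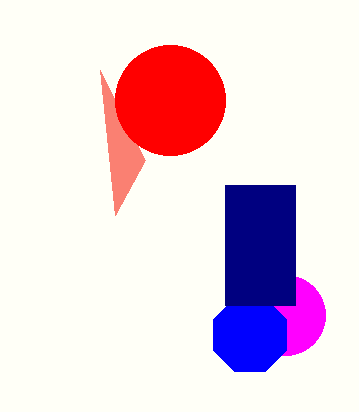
a_1 = 285, b_1 = 315, c_1 = 40, a_2 = 250, b_2 = 335, c_2 = 40, u_3 = 100, v_3 = 70, a_4 = 170, b_4 = 100, c_4 = 55, p_5 = 225, q_5 = 185, s_5 = 295, t_5 = 305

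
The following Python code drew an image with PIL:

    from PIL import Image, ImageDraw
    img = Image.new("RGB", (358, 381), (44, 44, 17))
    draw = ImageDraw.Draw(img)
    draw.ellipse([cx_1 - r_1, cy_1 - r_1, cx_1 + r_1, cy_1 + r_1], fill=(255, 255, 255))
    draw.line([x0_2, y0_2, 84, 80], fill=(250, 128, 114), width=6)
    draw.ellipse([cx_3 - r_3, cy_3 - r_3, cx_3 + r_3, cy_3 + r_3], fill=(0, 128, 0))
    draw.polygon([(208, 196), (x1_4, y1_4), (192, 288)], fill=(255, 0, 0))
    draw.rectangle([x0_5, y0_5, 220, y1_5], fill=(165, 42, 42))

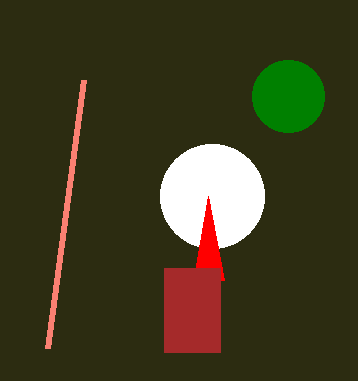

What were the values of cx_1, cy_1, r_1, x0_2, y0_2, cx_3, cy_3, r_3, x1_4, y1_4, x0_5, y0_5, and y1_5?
cx_1 = 212
cy_1 = 196
r_1 = 52
x0_2 = 48
y0_2 = 348
cx_3 = 288
cy_3 = 96
r_3 = 36
x1_4 = 224
y1_4 = 280
x0_5 = 164
y0_5 = 268
y1_5 = 352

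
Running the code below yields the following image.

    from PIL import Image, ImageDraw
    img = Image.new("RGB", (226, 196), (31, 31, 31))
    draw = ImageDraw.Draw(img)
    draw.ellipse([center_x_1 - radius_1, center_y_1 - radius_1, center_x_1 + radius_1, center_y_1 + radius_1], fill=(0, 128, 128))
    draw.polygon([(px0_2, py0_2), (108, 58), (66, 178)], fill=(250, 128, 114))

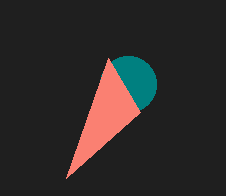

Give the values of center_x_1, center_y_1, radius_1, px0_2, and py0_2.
center_x_1 = 128
center_y_1 = 84
radius_1 = 28
px0_2 = 140
py0_2 = 112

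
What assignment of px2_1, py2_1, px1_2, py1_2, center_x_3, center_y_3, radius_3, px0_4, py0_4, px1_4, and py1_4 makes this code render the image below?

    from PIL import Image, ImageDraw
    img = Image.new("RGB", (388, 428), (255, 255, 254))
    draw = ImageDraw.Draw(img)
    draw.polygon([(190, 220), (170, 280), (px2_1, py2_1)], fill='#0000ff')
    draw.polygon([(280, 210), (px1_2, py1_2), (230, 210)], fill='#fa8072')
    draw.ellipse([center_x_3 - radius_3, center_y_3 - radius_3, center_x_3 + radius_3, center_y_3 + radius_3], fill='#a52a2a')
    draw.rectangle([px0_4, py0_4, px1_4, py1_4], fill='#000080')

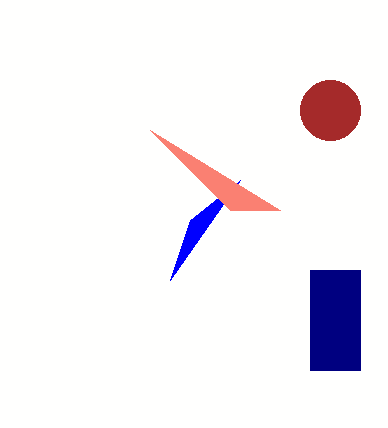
px2_1 = 240; py2_1 = 180; px1_2 = 150; py1_2 = 130; center_x_3 = 330; center_y_3 = 110; radius_3 = 30; px0_4 = 310; py0_4 = 270; px1_4 = 360; py1_4 = 370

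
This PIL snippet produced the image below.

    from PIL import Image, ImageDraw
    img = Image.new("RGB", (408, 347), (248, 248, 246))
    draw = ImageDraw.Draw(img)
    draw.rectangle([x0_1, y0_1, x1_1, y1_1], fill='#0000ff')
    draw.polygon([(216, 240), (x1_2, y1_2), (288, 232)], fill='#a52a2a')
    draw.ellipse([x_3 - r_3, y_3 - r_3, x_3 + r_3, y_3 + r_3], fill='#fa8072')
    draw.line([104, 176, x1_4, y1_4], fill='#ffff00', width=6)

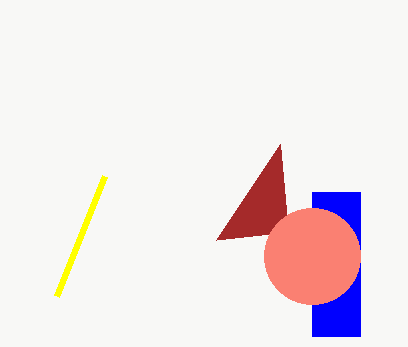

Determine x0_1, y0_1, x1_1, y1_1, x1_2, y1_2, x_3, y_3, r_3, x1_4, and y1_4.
x0_1 = 312, y0_1 = 192, x1_1 = 360, y1_1 = 336, x1_2 = 280, y1_2 = 144, x_3 = 312, y_3 = 256, r_3 = 48, x1_4 = 56, y1_4 = 296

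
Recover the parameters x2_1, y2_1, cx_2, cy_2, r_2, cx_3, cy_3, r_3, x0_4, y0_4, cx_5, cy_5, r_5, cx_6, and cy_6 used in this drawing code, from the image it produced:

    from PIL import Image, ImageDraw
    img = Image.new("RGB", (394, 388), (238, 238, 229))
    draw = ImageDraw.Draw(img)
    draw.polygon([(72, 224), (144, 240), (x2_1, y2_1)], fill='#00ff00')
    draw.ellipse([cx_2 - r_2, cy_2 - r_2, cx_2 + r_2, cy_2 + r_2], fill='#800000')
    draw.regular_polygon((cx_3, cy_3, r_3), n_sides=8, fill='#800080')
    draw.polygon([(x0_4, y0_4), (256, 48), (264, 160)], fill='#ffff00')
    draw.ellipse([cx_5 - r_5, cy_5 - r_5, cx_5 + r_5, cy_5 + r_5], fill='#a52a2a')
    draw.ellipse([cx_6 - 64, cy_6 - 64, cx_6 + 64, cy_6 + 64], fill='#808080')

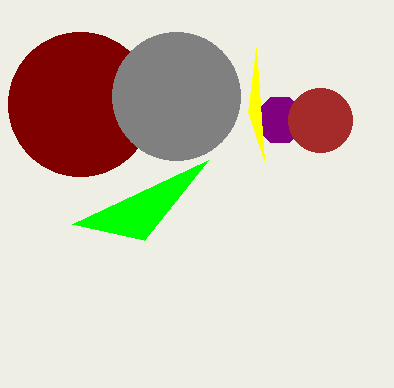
x2_1 = 208
y2_1 = 160
cx_2 = 80
cy_2 = 104
r_2 = 72
cx_3 = 280
cy_3 = 120
r_3 = 24
x0_4 = 248
y0_4 = 112
cx_5 = 320
cy_5 = 120
r_5 = 32
cx_6 = 176
cy_6 = 96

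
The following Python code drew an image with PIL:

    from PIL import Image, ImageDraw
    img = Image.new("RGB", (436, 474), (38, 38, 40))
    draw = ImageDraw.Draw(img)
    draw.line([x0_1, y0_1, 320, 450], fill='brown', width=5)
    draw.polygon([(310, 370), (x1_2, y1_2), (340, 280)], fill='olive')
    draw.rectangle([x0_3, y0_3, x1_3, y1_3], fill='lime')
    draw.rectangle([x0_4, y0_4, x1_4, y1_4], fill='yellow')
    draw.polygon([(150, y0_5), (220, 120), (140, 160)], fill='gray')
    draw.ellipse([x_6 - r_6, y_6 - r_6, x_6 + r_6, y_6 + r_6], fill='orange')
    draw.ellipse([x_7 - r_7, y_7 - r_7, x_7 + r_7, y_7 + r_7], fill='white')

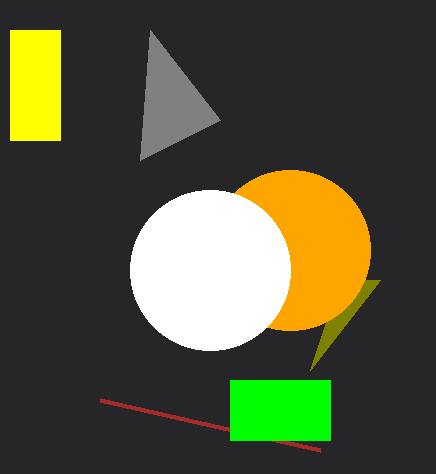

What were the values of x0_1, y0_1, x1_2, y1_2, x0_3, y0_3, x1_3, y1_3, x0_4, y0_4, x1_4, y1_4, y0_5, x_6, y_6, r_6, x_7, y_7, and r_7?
x0_1 = 100
y0_1 = 400
x1_2 = 380
y1_2 = 280
x0_3 = 230
y0_3 = 380
x1_3 = 330
y1_3 = 440
x0_4 = 10
y0_4 = 30
x1_4 = 60
y1_4 = 140
y0_5 = 30
x_6 = 290
y_6 = 250
r_6 = 80
x_7 = 210
y_7 = 270
r_7 = 80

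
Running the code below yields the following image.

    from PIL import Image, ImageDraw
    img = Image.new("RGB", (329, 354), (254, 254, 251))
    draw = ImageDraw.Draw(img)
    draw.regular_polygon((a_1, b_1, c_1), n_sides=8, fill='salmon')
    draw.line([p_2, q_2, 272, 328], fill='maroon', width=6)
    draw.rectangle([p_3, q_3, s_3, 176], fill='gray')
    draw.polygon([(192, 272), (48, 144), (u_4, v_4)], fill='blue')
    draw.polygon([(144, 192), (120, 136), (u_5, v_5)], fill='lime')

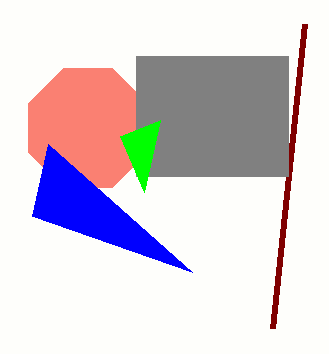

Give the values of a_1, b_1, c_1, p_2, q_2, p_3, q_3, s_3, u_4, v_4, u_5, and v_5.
a_1 = 88, b_1 = 128, c_1 = 64, p_2 = 304, q_2 = 24, p_3 = 136, q_3 = 56, s_3 = 288, u_4 = 32, v_4 = 216, u_5 = 160, v_5 = 120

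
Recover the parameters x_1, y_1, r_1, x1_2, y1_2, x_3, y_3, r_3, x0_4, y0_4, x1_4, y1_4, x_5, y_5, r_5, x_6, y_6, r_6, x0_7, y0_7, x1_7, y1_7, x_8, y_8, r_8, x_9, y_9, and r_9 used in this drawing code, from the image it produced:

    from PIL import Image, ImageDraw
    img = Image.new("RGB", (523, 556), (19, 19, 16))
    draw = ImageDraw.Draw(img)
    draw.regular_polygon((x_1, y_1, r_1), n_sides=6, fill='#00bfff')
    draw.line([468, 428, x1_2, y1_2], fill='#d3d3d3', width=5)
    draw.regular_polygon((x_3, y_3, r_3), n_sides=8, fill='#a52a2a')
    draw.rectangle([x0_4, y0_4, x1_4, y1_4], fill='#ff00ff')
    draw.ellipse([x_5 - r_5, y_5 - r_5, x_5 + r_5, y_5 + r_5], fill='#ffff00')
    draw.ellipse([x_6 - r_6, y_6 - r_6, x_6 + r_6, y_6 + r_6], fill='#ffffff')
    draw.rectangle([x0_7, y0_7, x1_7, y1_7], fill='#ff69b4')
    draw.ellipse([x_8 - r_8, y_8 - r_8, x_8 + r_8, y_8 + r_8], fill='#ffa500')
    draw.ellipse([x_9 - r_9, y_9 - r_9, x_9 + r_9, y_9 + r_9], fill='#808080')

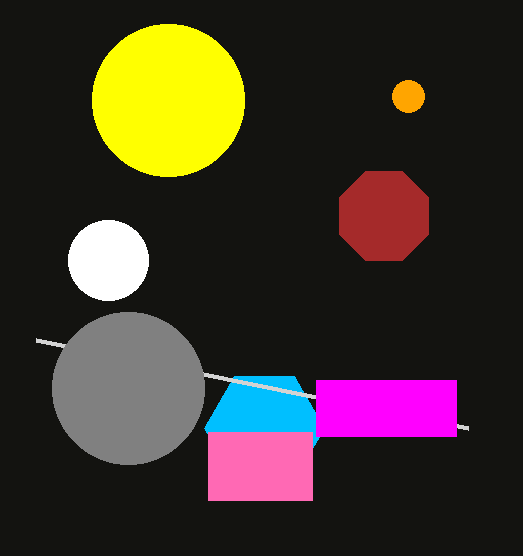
x_1 = 264, y_1 = 428, r_1 = 60, x1_2 = 36, y1_2 = 340, x_3 = 384, y_3 = 216, r_3 = 48, x0_4 = 316, y0_4 = 380, x1_4 = 456, y1_4 = 436, x_5 = 168, y_5 = 100, r_5 = 76, x_6 = 108, y_6 = 260, r_6 = 40, x0_7 = 208, y0_7 = 432, x1_7 = 312, y1_7 = 500, x_8 = 408, y_8 = 96, r_8 = 16, x_9 = 128, y_9 = 388, r_9 = 76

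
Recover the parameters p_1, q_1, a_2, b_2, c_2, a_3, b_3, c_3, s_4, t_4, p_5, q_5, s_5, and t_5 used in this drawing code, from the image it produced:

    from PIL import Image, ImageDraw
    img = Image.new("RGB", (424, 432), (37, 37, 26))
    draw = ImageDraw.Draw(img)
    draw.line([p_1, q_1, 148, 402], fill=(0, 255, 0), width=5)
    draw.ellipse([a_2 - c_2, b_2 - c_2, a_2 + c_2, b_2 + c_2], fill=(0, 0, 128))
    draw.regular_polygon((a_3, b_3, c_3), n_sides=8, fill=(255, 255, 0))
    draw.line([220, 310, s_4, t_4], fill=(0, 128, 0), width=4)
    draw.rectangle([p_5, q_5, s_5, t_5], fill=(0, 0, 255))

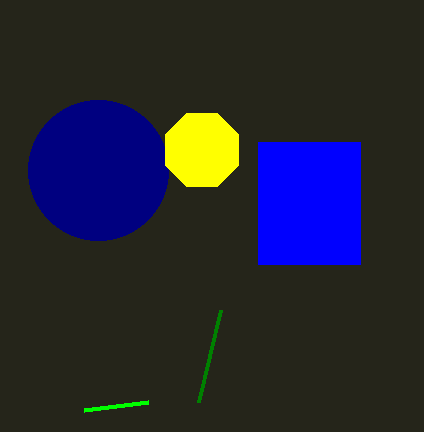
p_1 = 84, q_1 = 410, a_2 = 98, b_2 = 170, c_2 = 70, a_3 = 202, b_3 = 150, c_3 = 40, s_4 = 198, t_4 = 402, p_5 = 258, q_5 = 142, s_5 = 360, t_5 = 264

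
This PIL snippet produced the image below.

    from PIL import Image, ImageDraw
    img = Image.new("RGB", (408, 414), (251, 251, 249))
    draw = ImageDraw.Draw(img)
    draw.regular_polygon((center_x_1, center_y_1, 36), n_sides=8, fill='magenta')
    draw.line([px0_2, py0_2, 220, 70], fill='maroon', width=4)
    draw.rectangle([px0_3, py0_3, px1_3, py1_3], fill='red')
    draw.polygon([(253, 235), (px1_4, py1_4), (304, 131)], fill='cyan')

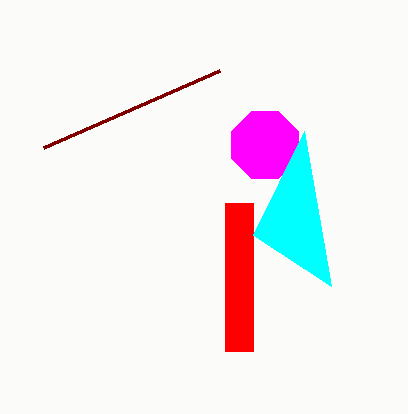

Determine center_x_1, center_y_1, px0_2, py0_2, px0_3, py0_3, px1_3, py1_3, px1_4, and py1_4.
center_x_1 = 265
center_y_1 = 145
px0_2 = 44
py0_2 = 147
px0_3 = 225
py0_3 = 203
px1_3 = 253
py1_3 = 351
px1_4 = 331
py1_4 = 286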